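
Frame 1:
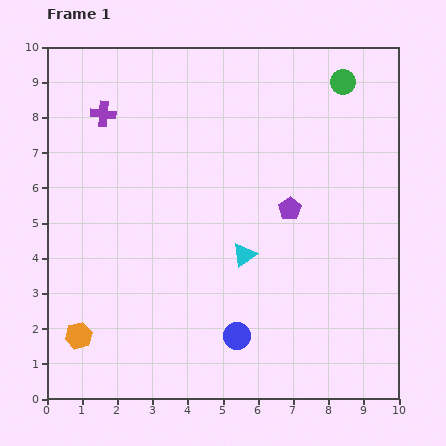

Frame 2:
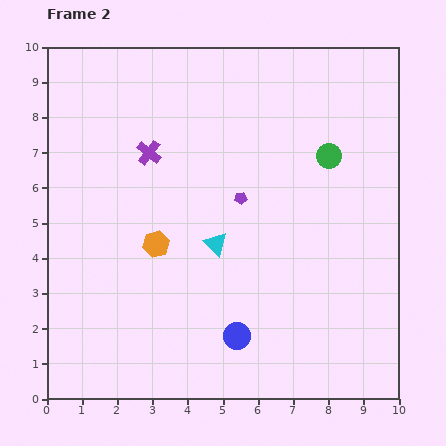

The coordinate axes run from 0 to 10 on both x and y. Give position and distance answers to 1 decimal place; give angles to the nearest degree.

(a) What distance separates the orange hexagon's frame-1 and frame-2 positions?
3.4

The orange hexagon moved from (0.9, 1.8) to (3.1, 4.4), a distance of √(2.2² + 2.6²) ≈ 3.4.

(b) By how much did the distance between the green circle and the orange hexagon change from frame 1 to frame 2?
-4.9

Distance in frame 1: 10.4. Distance in frame 2: 5.5.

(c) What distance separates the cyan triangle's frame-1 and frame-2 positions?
0.9

The cyan triangle moved from (5.6, 4.1) to (4.8, 4.4), a distance of √(0.8² + 0.3²) ≈ 0.9.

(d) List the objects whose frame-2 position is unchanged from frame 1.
the blue circle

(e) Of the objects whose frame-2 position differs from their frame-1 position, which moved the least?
the cyan triangle

(moved 0.9)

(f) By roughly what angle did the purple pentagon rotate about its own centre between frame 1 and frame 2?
28° clockwise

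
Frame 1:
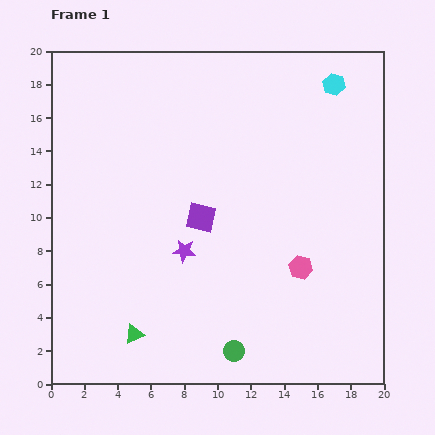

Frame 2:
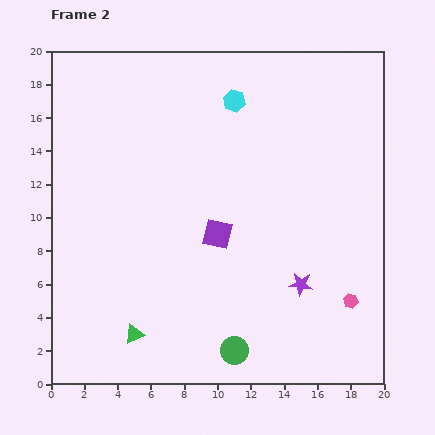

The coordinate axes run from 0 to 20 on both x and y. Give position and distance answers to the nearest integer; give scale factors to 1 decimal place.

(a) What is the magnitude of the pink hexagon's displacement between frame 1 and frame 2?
4

The pink hexagon moved from (15, 7) to (18, 5), a distance of √(3² + 2²) ≈ 4.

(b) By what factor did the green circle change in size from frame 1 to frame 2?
1.3×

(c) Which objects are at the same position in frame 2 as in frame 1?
the green triangle, the green circle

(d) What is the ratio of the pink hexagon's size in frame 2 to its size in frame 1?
0.6×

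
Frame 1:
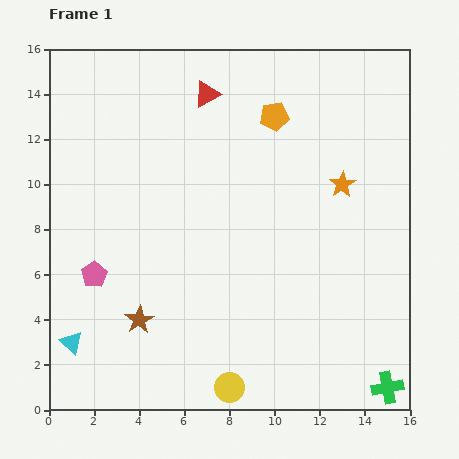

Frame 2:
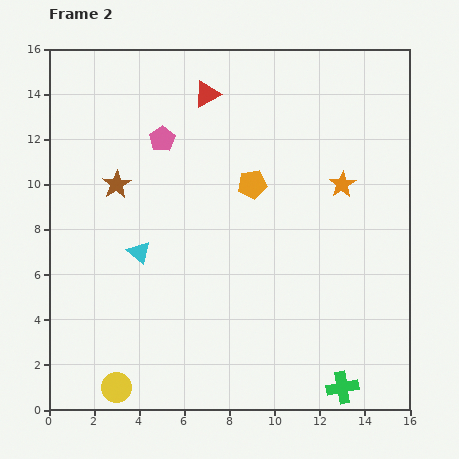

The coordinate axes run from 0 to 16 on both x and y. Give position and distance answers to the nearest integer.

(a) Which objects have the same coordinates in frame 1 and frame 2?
the red triangle, the orange star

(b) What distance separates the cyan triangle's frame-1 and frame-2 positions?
5

The cyan triangle moved from (1, 3) to (4, 7), a distance of √(3² + 4²) ≈ 5.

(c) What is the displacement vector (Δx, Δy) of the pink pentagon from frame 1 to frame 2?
(3, 6)

The pink pentagon was at (2, 6) in frame 1 and (5, 12) in frame 2.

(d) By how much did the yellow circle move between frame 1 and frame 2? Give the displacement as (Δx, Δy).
(-5, 0)

The yellow circle was at (8, 1) in frame 1 and (3, 1) in frame 2.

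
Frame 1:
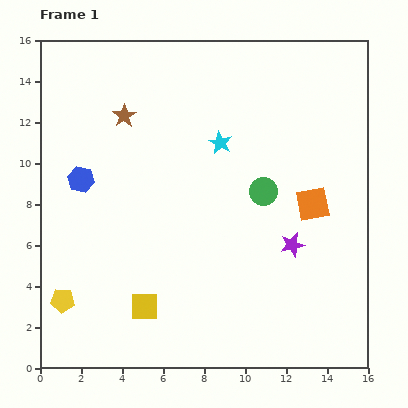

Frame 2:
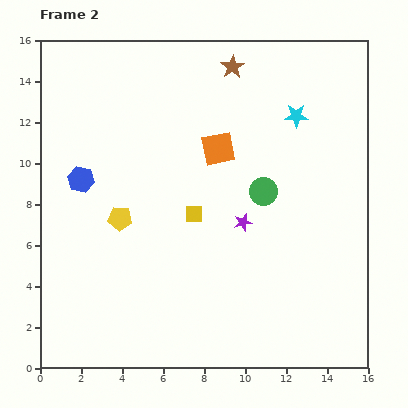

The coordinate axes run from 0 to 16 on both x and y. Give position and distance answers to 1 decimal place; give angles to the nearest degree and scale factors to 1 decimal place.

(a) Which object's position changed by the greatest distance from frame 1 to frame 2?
the brown star

(moved 5.8; next 5.3)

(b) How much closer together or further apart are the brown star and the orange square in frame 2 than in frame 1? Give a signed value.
-6.1

Distance in frame 1: 10.2. Distance in frame 2: 4.1.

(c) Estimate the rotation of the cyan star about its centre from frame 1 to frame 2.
26° counter-clockwise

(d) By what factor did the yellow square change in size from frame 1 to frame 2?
0.6×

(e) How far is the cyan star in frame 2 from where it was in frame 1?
3.9

The cyan star moved from (8.8, 11.0) to (12.5, 12.3), a distance of √(3.7² + 1.3²) ≈ 3.9.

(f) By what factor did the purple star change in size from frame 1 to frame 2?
0.7×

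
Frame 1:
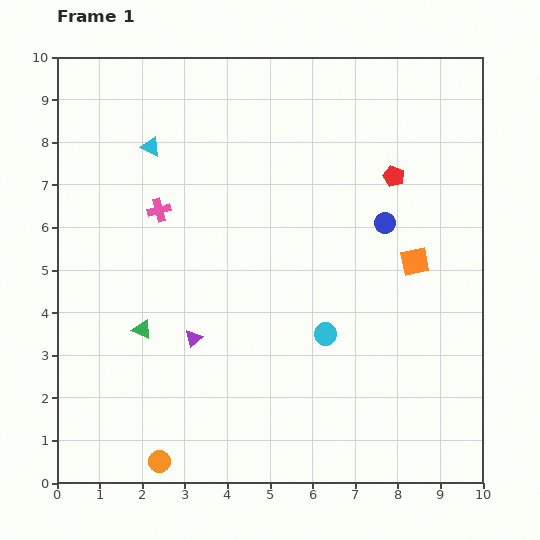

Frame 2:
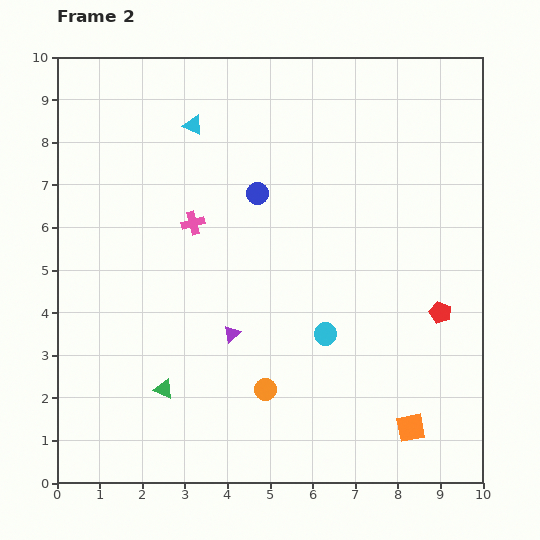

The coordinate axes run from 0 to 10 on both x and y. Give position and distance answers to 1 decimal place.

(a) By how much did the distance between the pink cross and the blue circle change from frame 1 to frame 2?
-3.6

Distance in frame 1: 5.3. Distance in frame 2: 1.7.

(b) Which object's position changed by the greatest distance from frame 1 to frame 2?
the orange square

(moved 3.9; next 3.4)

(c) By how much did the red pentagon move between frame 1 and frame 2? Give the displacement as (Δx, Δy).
(1.1, -3.2)

The red pentagon was at (7.9, 7.2) in frame 1 and (9.0, 4.0) in frame 2.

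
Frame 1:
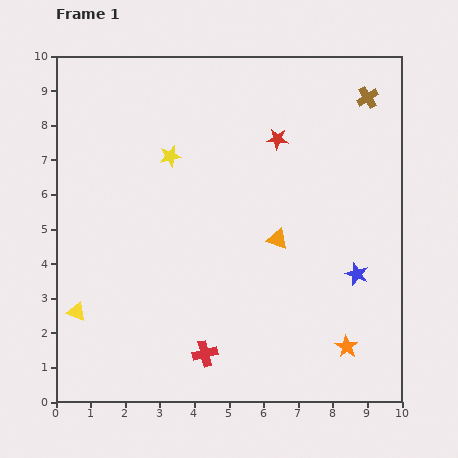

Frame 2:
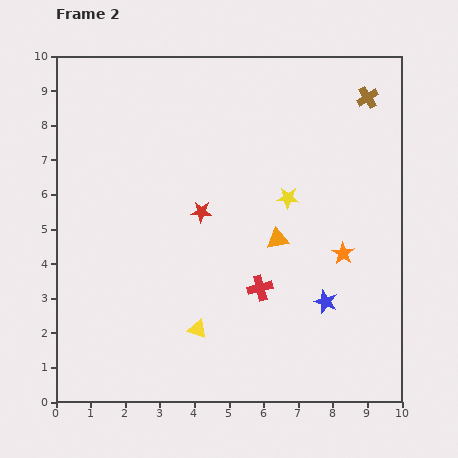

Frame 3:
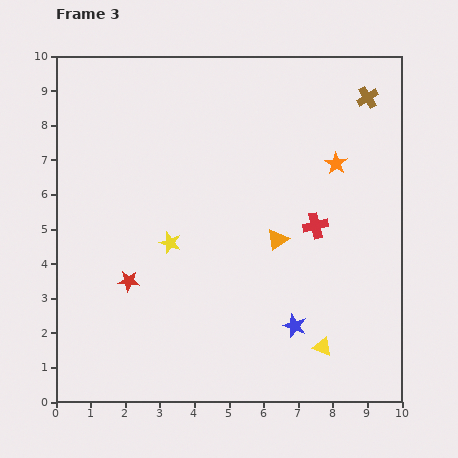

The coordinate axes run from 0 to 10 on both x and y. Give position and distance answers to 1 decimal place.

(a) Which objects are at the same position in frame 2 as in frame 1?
the orange triangle, the brown cross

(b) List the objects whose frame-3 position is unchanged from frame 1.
the orange triangle, the brown cross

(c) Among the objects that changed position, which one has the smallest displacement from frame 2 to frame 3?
the blue star

(moved 1.1)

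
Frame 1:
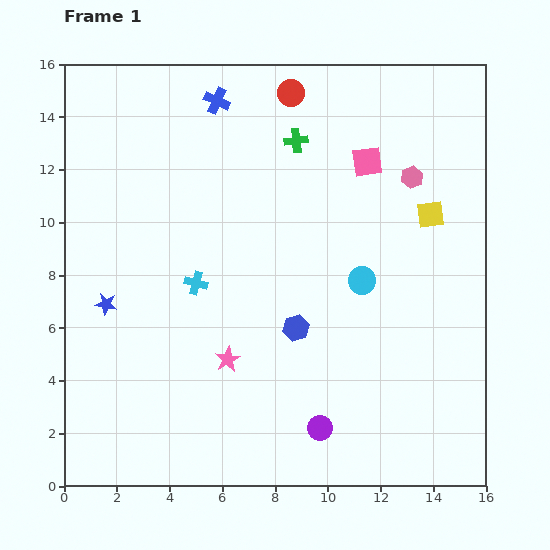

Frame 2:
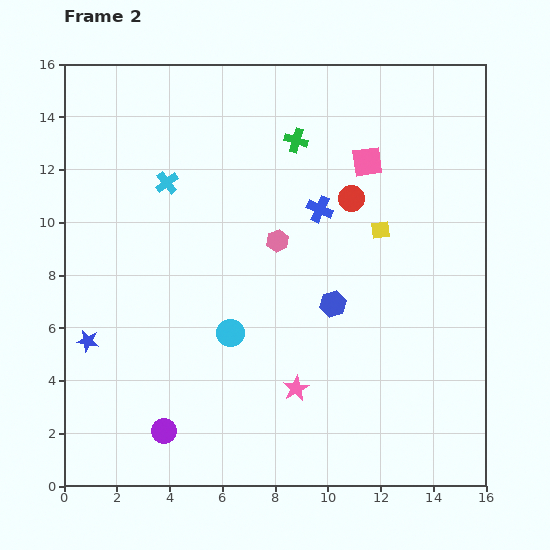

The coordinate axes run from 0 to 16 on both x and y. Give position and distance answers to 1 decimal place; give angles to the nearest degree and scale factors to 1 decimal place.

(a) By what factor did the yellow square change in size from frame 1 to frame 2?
0.7×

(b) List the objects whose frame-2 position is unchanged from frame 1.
the green cross, the pink square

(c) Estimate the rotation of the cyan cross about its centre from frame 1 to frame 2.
36° clockwise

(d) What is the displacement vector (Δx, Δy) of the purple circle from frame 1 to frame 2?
(-5.9, -0.1)

The purple circle was at (9.7, 2.2) in frame 1 and (3.8, 2.1) in frame 2.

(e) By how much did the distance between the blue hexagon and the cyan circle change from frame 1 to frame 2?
+1.0

Distance in frame 1: 3.1. Distance in frame 2: 4.1.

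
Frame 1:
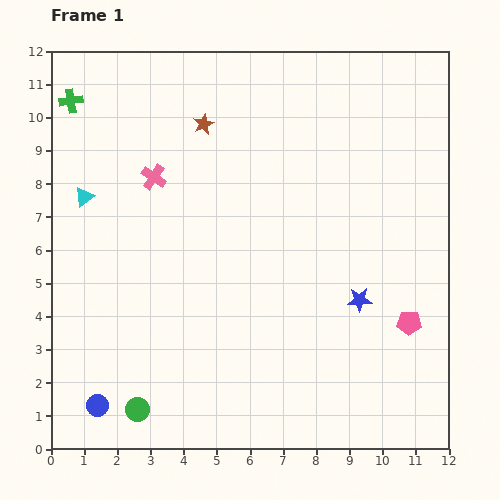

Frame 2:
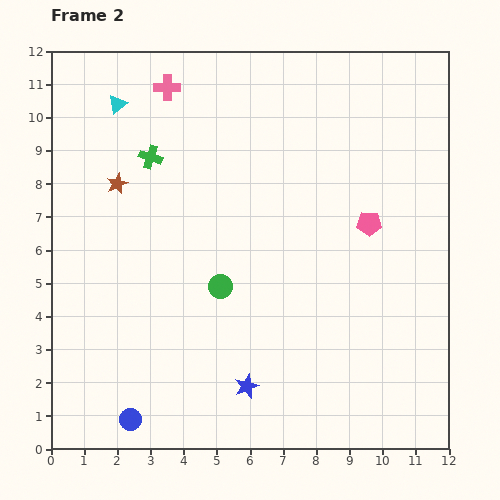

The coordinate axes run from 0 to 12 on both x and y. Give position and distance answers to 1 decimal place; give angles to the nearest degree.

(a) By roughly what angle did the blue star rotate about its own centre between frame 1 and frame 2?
20° counter-clockwise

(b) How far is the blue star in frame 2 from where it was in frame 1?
4.3

The blue star moved from (9.3, 4.5) to (5.9, 1.9), a distance of √(3.4² + 2.6²) ≈ 4.3.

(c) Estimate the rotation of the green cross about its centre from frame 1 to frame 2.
26° clockwise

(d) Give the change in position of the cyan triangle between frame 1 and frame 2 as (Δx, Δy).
(1.0, 2.8)

The cyan triangle was at (1.0, 7.6) in frame 1 and (2.0, 10.4) in frame 2.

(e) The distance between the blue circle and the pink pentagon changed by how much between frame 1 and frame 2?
-0.4

Distance in frame 1: 9.7. Distance in frame 2: 9.3.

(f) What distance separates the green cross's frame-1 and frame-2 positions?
2.9

The green cross moved from (0.6, 10.5) to (3.0, 8.8), a distance of √(2.4² + 1.7²) ≈ 2.9.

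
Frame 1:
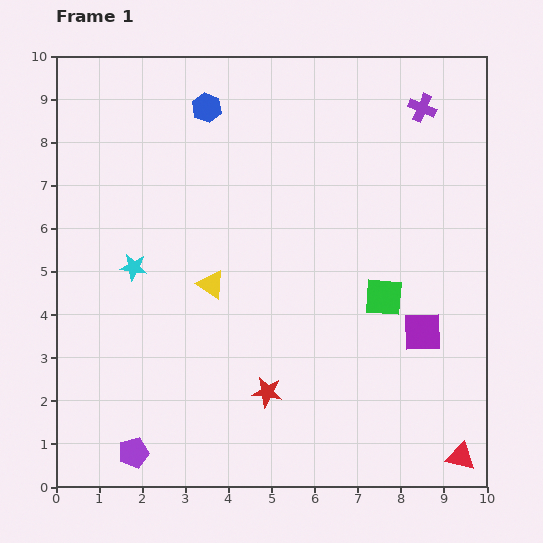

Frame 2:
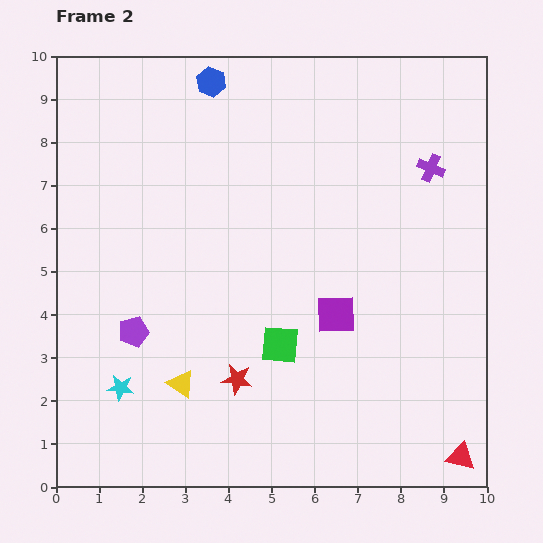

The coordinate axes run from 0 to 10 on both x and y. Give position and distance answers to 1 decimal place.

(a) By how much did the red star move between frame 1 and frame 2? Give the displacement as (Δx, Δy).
(-0.7, 0.3)

The red star was at (4.9, 2.2) in frame 1 and (4.2, 2.5) in frame 2.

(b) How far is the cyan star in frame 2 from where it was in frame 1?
2.8

The cyan star moved from (1.8, 5.1) to (1.5, 2.3), a distance of √(0.3² + 2.8²) ≈ 2.8.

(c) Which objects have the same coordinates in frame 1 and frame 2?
the red triangle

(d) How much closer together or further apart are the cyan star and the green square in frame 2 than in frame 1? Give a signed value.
-2.0

Distance in frame 1: 5.8. Distance in frame 2: 3.8.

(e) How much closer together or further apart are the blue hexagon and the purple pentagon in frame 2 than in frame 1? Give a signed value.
-2.1

Distance in frame 1: 8.2. Distance in frame 2: 6.1.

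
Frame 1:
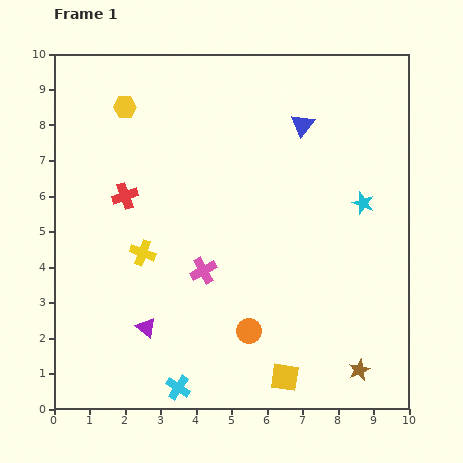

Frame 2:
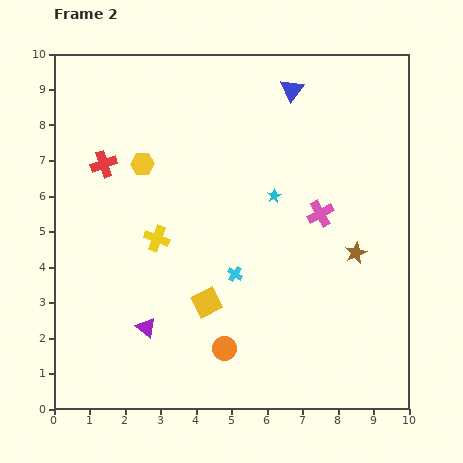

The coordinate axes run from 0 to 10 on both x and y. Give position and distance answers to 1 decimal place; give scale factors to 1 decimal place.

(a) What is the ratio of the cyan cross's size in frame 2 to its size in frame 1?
0.6×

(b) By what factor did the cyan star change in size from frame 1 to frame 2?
0.6×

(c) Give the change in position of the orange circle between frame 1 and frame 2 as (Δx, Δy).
(-0.7, -0.5)

The orange circle was at (5.5, 2.2) in frame 1 and (4.8, 1.7) in frame 2.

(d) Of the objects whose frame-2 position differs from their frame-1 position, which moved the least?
the yellow cross

(moved 0.6)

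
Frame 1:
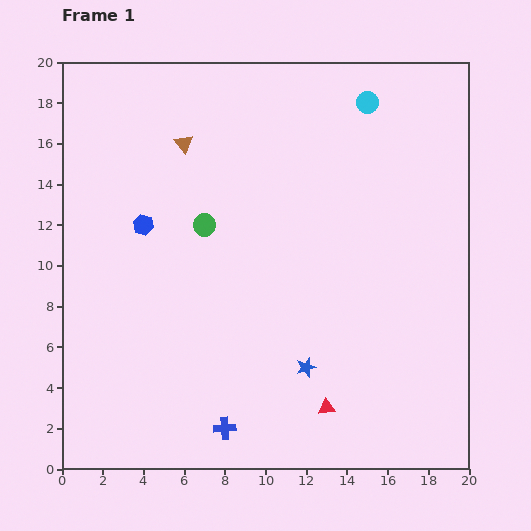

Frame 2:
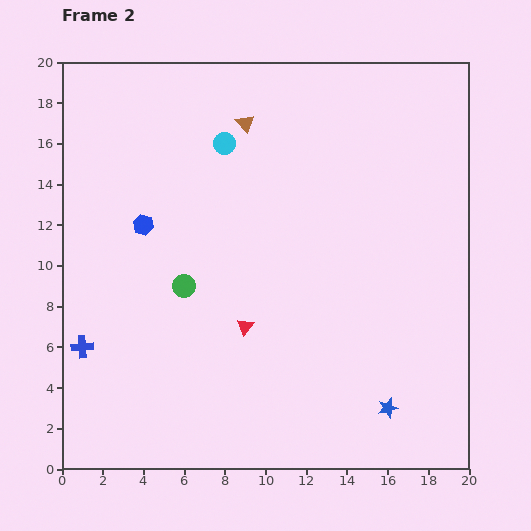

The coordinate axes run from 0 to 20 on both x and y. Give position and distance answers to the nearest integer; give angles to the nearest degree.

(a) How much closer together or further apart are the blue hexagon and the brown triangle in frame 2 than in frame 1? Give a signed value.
+3

Distance in frame 1: 4. Distance in frame 2: 7.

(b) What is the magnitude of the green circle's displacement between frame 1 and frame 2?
3

The green circle moved from (7, 12) to (6, 9), a distance of √(1² + 3²) ≈ 3.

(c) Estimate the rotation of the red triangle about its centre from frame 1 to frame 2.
45° counter-clockwise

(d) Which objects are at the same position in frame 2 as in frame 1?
the blue hexagon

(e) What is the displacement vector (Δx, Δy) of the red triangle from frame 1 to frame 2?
(-4, 4)

The red triangle was at (13, 3) in frame 1 and (9, 7) in frame 2.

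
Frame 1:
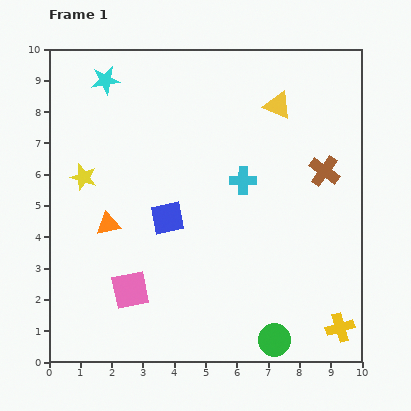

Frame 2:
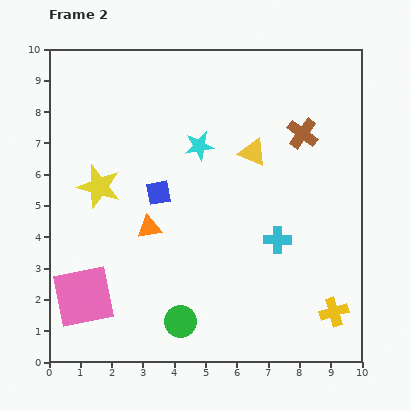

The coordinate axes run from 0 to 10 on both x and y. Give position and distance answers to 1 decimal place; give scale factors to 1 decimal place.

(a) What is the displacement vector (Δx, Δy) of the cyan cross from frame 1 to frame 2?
(1.1, -1.9)

The cyan cross was at (6.2, 5.8) in frame 1 and (7.3, 3.9) in frame 2.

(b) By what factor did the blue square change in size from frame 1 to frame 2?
0.7×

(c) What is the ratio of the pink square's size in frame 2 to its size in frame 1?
1.6×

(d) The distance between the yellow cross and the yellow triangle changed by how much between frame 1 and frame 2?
-1.7

Distance in frame 1: 7.4. Distance in frame 2: 5.7.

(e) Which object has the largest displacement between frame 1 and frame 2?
the cyan star

(moved 3.7; next 3.1)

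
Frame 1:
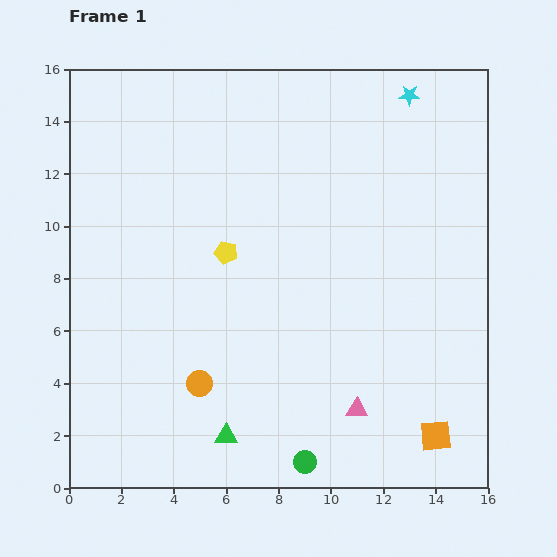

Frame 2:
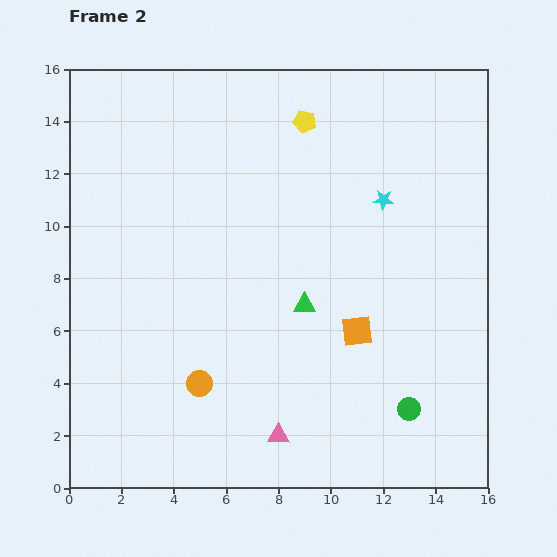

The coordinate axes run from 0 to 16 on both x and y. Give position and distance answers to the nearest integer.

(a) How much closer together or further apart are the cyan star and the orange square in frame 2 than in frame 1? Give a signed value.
-8

Distance in frame 1: 13. Distance in frame 2: 5.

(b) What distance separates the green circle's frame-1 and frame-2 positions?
4

The green circle moved from (9, 1) to (13, 3), a distance of √(4² + 2²) ≈ 4.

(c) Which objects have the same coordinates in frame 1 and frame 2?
the orange circle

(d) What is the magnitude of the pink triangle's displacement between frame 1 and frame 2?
3

The pink triangle moved from (11, 3) to (8, 2), a distance of √(3² + 1²) ≈ 3.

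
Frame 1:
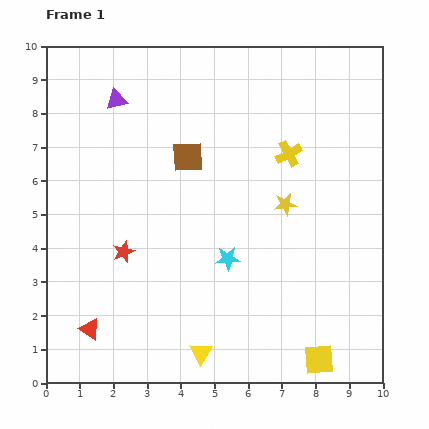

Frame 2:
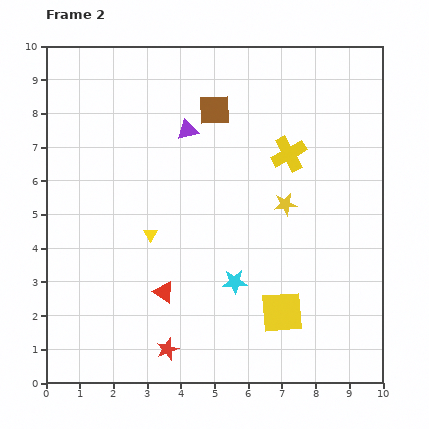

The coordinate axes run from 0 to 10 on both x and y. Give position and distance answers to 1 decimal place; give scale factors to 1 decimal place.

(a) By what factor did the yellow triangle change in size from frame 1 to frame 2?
0.6×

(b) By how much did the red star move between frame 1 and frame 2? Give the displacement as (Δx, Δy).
(1.3, -2.9)

The red star was at (2.3, 3.9) in frame 1 and (3.6, 1.0) in frame 2.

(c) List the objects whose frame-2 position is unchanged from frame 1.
the yellow star, the yellow cross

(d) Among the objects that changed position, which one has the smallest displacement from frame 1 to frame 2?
the cyan star

(moved 0.7)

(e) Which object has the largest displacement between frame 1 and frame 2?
the yellow triangle

(moved 3.8; next 3.2)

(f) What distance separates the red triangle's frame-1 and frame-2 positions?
2.5

The red triangle moved from (1.3, 1.6) to (3.5, 2.7), a distance of √(2.2² + 1.1²) ≈ 2.5.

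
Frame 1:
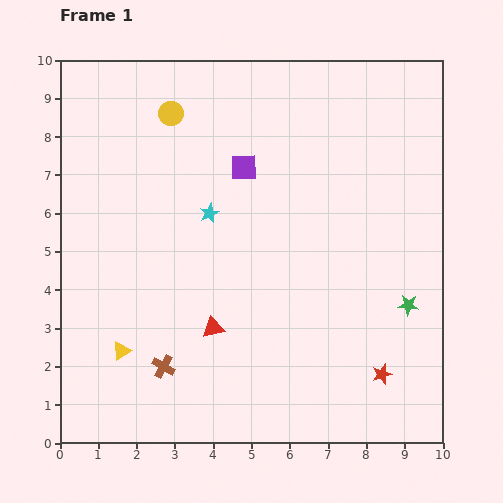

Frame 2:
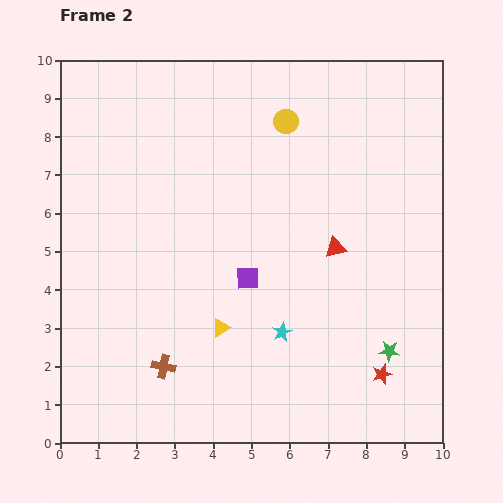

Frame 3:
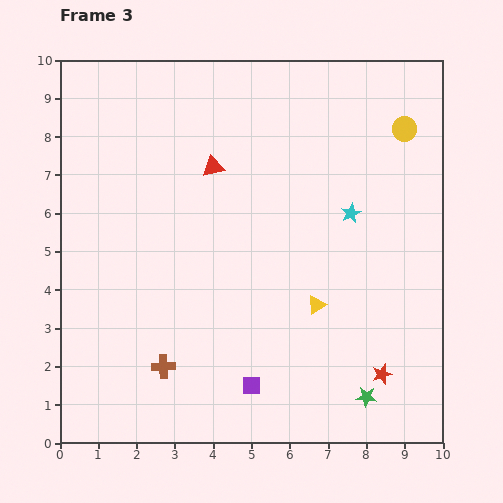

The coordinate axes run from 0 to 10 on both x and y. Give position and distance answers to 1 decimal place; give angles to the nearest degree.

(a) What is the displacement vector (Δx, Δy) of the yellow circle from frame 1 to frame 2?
(3.0, -0.2)

The yellow circle was at (2.9, 8.6) in frame 1 and (5.9, 8.4) in frame 2.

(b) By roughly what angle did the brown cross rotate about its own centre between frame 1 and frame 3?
33° counter-clockwise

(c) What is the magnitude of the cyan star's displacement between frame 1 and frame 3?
3.7

The cyan star moved from (3.9, 6.0) to (7.6, 6.0), a distance of √(3.7² + 0.0²) ≈ 3.7.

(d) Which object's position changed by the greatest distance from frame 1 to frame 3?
the yellow circle

(moved 6.1; next 5.7)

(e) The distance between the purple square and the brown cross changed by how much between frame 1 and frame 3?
-3.2

Distance in frame 1: 5.6. Distance in frame 3: 2.4.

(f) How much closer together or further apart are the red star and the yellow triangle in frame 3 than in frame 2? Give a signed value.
-1.9

Distance in frame 2: 4.4. Distance in frame 3: 2.5.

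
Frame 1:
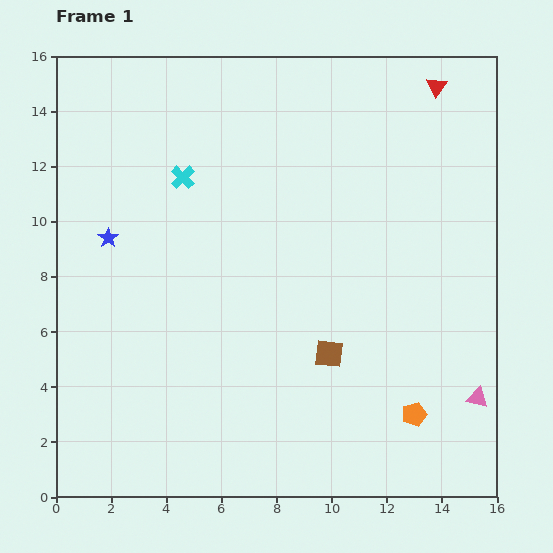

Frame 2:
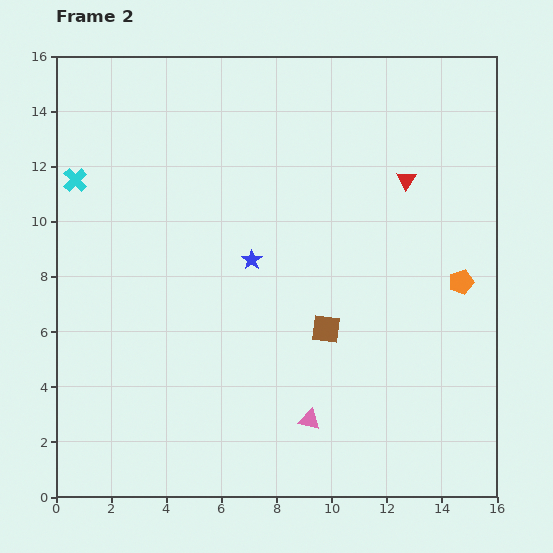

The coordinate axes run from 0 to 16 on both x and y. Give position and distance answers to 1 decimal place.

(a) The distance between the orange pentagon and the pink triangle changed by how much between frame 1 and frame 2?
+5.0

Distance in frame 1: 2.4. Distance in frame 2: 7.4.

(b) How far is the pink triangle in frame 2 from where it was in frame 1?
6.2

The pink triangle moved from (15.3, 3.6) to (9.2, 2.8), a distance of √(6.1² + 0.8²) ≈ 6.2.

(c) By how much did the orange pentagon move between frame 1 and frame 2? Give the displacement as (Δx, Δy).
(1.7, 4.8)

The orange pentagon was at (13.0, 3.0) in frame 1 and (14.7, 7.8) in frame 2.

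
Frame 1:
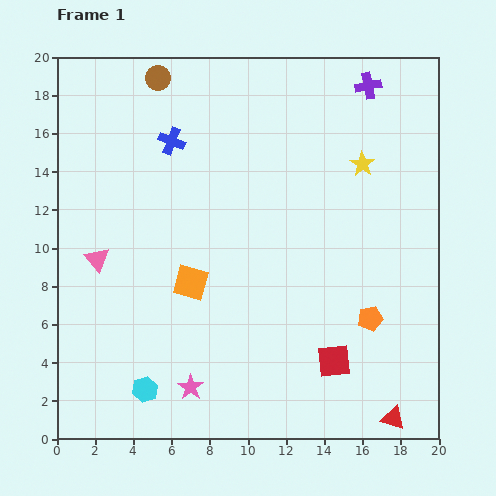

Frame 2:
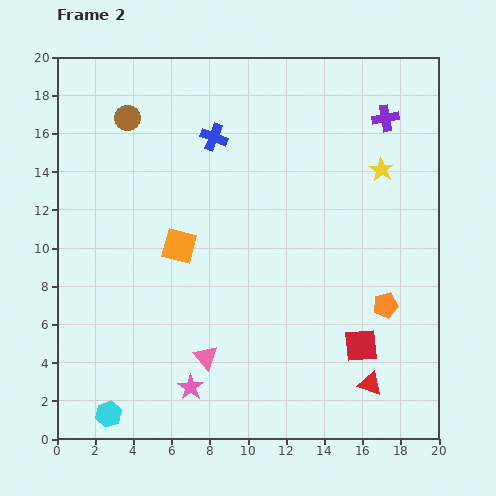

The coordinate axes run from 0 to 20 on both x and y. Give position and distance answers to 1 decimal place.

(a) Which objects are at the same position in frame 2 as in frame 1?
the pink star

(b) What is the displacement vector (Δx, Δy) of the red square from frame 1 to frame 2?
(1.4, 0.8)

The red square was at (14.5, 4.1) in frame 1 and (15.9, 4.9) in frame 2.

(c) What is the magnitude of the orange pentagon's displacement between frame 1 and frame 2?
1.1

The orange pentagon moved from (16.4, 6.3) to (17.2, 7.0), a distance of √(0.8² + 0.7²) ≈ 1.1.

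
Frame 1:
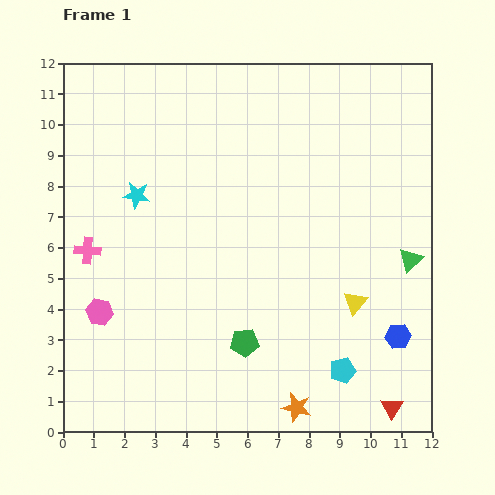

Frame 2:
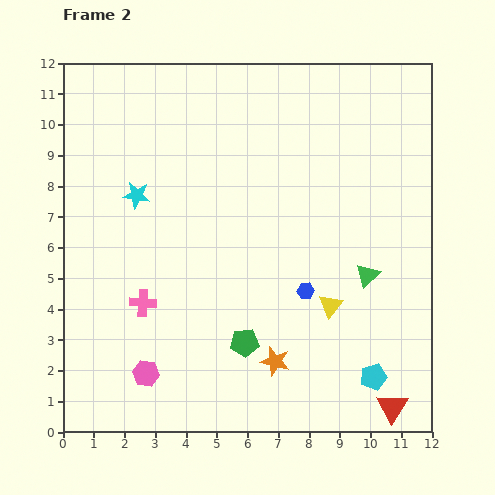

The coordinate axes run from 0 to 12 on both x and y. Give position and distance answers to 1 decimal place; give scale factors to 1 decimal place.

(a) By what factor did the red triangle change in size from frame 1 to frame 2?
1.4×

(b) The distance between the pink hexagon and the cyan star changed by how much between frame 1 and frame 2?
+1.8

Distance in frame 1: 4.0. Distance in frame 2: 5.8.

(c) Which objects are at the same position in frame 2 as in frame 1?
the green pentagon, the cyan star, the red triangle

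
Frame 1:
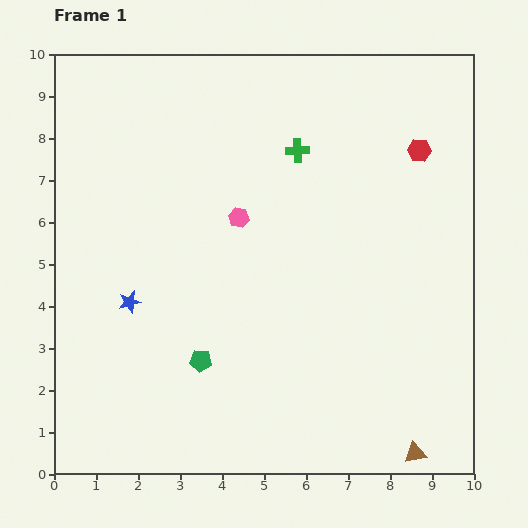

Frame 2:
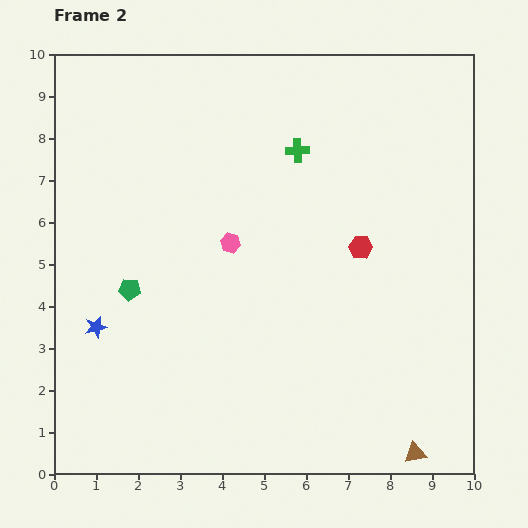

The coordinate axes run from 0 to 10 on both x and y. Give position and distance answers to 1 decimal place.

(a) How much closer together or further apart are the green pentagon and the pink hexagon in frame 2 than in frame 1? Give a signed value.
-0.9

Distance in frame 1: 3.5. Distance in frame 2: 2.6.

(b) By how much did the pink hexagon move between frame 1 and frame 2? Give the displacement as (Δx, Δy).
(-0.2, -0.6)

The pink hexagon was at (4.4, 6.1) in frame 1 and (4.2, 5.5) in frame 2.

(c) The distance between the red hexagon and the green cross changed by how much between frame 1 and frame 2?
-0.2

Distance in frame 1: 2.9. Distance in frame 2: 2.7.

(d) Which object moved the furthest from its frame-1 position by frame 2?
the red hexagon

(moved 2.7; next 2.4)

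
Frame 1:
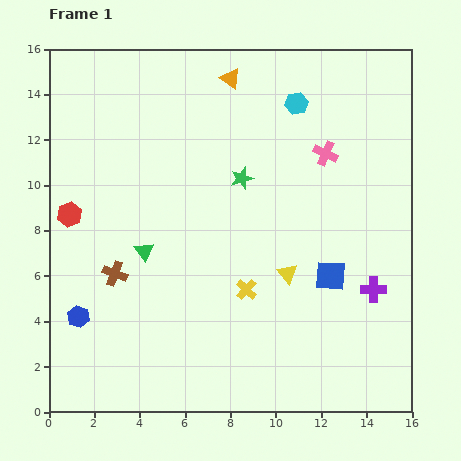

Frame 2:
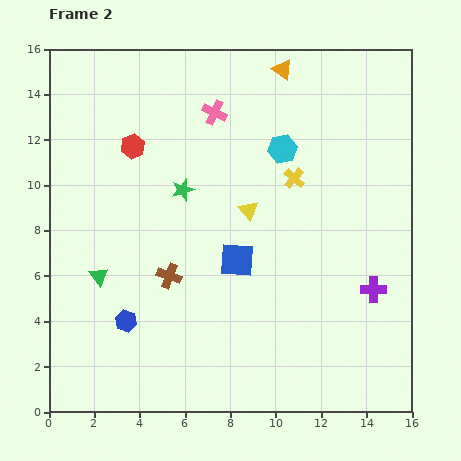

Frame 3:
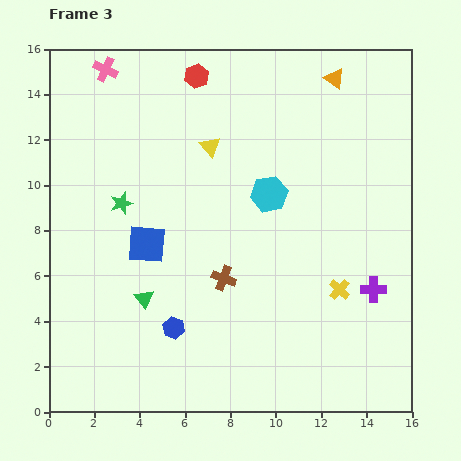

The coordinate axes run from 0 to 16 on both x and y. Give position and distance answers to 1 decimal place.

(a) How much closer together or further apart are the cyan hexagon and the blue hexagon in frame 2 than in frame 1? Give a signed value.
-3.1

Distance in frame 1: 13.4. Distance in frame 2: 10.3.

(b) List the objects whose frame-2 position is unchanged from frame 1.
the purple cross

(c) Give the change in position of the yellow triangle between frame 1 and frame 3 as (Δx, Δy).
(-3.4, 5.6)

The yellow triangle was at (10.5, 6.1) in frame 1 and (7.1, 11.7) in frame 3.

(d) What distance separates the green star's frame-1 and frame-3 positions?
5.4

The green star moved from (8.5, 10.3) to (3.2, 9.2), a distance of √(5.3² + 1.1²) ≈ 5.4.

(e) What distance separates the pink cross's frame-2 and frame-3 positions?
5.2

The pink cross moved from (7.3, 13.2) to (2.5, 15.1), a distance of √(4.8² + 1.9²) ≈ 5.2.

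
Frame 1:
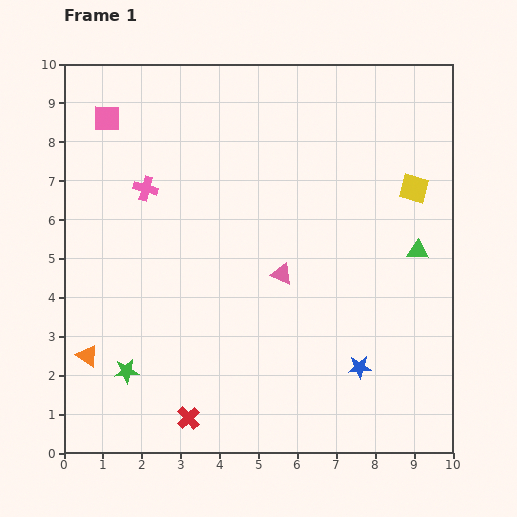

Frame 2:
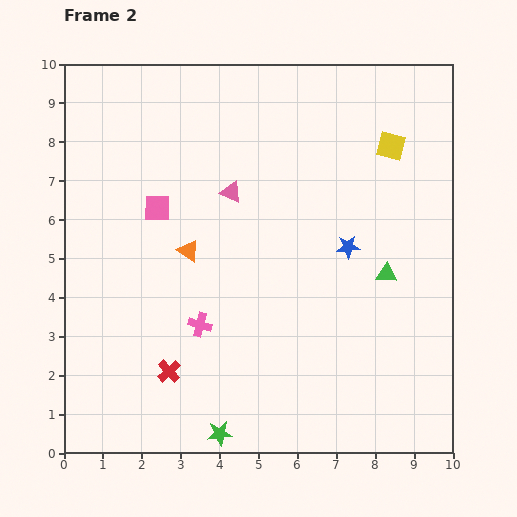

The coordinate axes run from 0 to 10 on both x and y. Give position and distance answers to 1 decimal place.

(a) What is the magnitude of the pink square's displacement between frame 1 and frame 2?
2.6

The pink square moved from (1.1, 8.6) to (2.4, 6.3), a distance of √(1.3² + 2.3²) ≈ 2.6.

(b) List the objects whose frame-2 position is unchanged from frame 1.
none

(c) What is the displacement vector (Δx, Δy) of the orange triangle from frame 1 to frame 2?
(2.6, 2.7)

The orange triangle was at (0.6, 2.5) in frame 1 and (3.2, 5.2) in frame 2.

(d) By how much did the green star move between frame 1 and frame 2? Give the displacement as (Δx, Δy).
(2.4, -1.6)

The green star was at (1.6, 2.1) in frame 1 and (4.0, 0.5) in frame 2.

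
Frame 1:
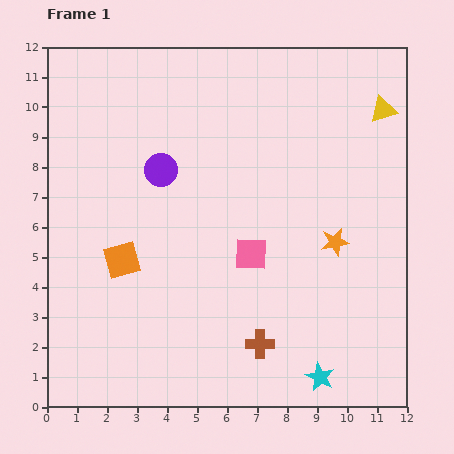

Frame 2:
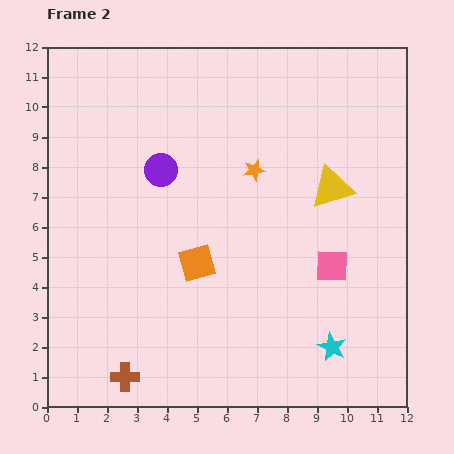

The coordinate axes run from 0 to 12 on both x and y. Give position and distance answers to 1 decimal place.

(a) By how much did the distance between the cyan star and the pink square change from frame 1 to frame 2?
-2.0

Distance in frame 1: 4.7. Distance in frame 2: 2.7.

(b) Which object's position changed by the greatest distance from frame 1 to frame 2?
the brown cross

(moved 4.6; next 3.6)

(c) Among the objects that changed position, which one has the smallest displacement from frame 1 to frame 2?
the cyan star

(moved 1.1)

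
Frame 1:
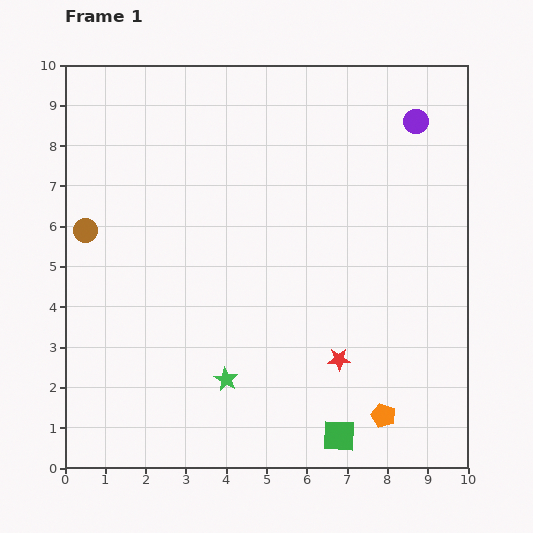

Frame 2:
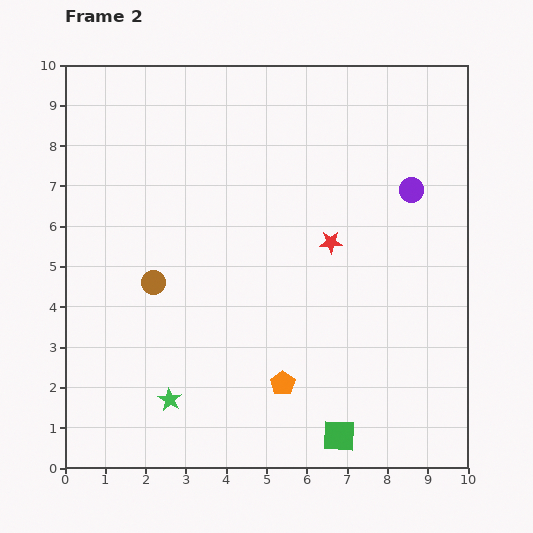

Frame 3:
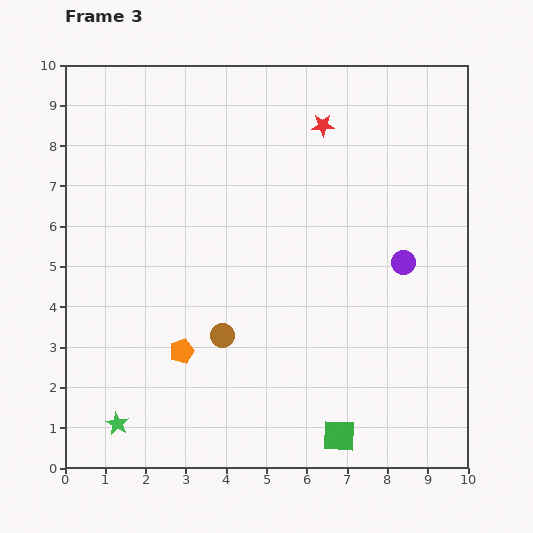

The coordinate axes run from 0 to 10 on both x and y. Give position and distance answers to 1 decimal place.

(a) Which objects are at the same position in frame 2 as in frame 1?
the green square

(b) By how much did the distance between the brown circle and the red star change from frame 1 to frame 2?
-2.6

Distance in frame 1: 7.1. Distance in frame 2: 4.5.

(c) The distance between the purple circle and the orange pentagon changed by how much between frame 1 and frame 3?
-1.4

Distance in frame 1: 7.3. Distance in frame 3: 5.9.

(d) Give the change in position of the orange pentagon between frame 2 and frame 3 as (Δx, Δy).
(-2.5, 0.8)

The orange pentagon was at (5.4, 2.1) in frame 2 and (2.9, 2.9) in frame 3.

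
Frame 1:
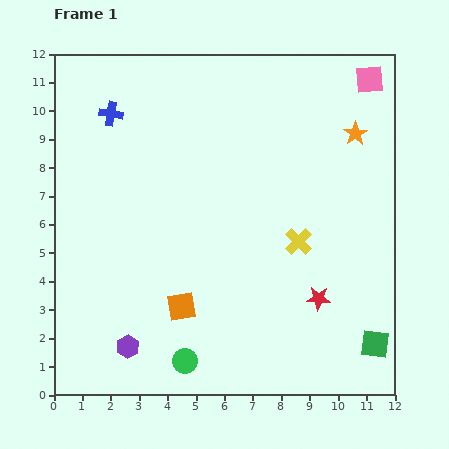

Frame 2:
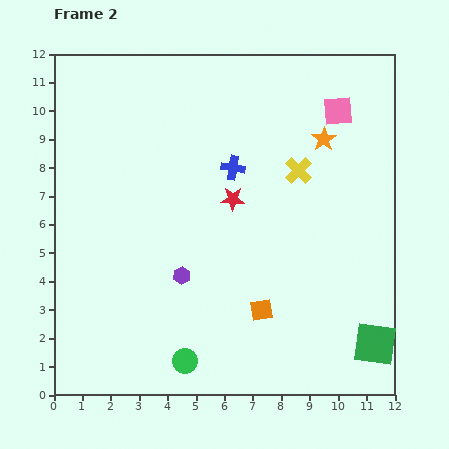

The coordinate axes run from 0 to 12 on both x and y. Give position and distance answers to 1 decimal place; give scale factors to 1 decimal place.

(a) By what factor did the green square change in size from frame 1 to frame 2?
1.5×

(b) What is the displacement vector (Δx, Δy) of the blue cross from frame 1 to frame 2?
(4.3, -1.9)

The blue cross was at (2.0, 9.9) in frame 1 and (6.3, 8.0) in frame 2.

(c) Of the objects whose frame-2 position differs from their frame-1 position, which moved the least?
the orange star

(moved 1.1)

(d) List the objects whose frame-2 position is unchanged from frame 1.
the green circle, the green square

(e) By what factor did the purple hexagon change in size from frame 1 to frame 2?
0.7×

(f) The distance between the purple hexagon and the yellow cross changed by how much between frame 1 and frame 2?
-1.5

Distance in frame 1: 7.0. Distance in frame 2: 5.5.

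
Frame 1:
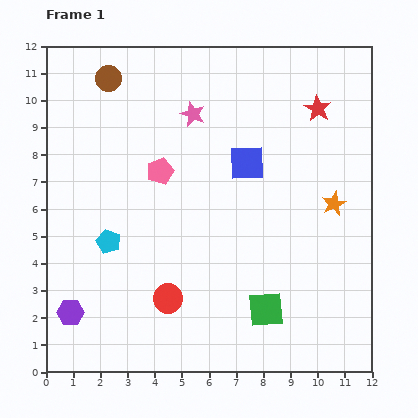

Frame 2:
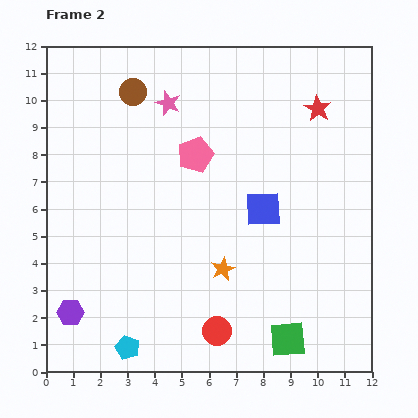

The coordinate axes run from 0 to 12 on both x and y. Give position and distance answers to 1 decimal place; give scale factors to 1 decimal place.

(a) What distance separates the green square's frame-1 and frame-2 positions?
1.4

The green square moved from (8.1, 2.3) to (8.9, 1.2), a distance of √(0.8² + 1.1²) ≈ 1.4.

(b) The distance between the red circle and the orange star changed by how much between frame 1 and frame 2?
-4.7

Distance in frame 1: 7.0. Distance in frame 2: 2.3.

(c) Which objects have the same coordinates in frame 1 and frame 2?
the purple hexagon, the red star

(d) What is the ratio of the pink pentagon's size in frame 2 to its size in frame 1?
1.3×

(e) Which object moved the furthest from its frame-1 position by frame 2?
the orange star

(moved 4.8; next 4.0)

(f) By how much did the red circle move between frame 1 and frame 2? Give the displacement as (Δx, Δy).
(1.8, -1.2)

The red circle was at (4.5, 2.7) in frame 1 and (6.3, 1.5) in frame 2.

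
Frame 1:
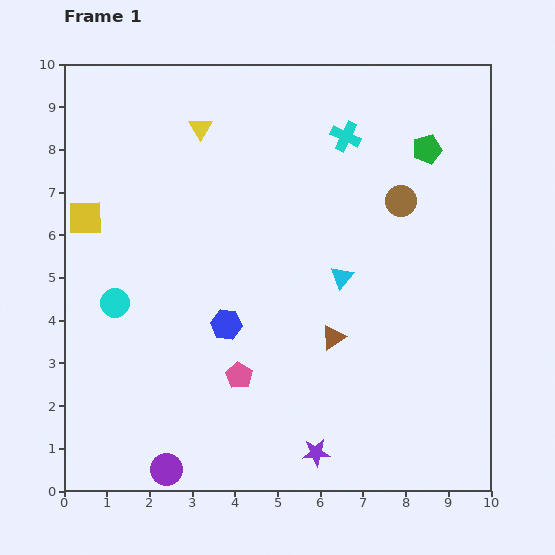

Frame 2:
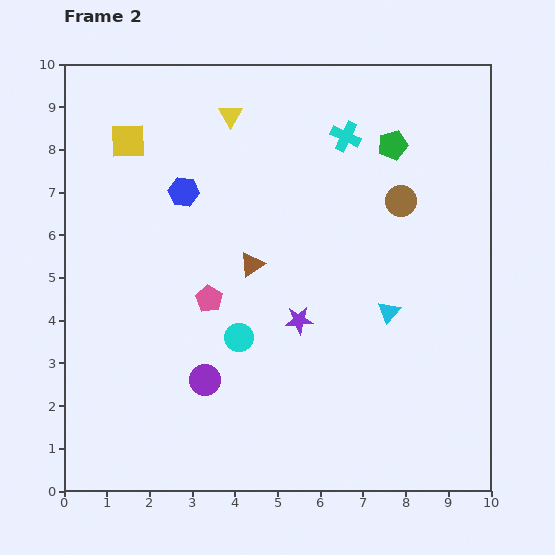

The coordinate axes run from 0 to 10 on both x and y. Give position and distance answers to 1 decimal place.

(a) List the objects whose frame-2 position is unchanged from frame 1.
the cyan cross, the brown circle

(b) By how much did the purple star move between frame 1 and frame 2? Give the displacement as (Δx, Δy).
(-0.4, 3.1)

The purple star was at (5.9, 0.9) in frame 1 and (5.5, 4.0) in frame 2.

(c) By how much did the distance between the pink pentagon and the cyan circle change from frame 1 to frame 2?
-2.3

Distance in frame 1: 3.4. Distance in frame 2: 1.1.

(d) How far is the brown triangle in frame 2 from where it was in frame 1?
2.5

The brown triangle moved from (6.3, 3.6) to (4.4, 5.3), a distance of √(1.9² + 1.7²) ≈ 2.5.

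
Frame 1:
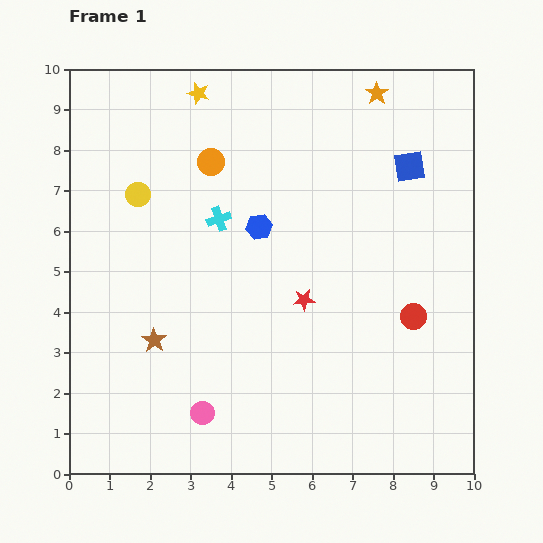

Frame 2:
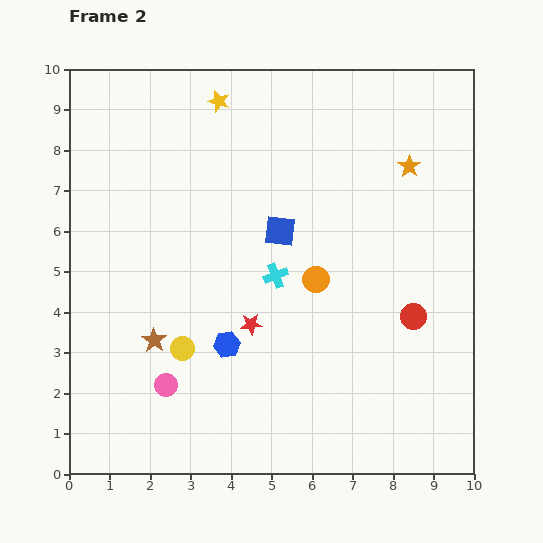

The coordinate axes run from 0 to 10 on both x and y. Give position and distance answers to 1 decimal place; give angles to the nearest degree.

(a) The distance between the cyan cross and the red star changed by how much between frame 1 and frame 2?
-1.6

Distance in frame 1: 2.9. Distance in frame 2: 1.3.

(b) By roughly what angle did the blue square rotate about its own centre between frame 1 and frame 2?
15° clockwise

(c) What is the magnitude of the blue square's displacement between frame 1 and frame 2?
3.6

The blue square moved from (8.4, 7.6) to (5.2, 6.0), a distance of √(3.2² + 1.6²) ≈ 3.6.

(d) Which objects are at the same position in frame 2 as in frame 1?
the red circle, the brown star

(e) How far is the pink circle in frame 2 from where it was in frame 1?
1.1

The pink circle moved from (3.3, 1.5) to (2.4, 2.2), a distance of √(0.9² + 0.7²) ≈ 1.1.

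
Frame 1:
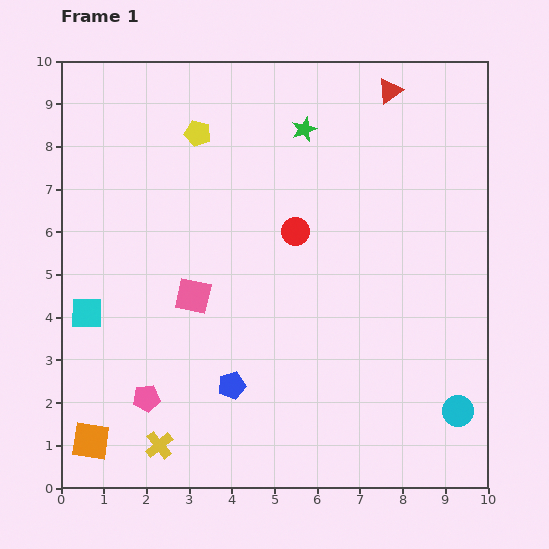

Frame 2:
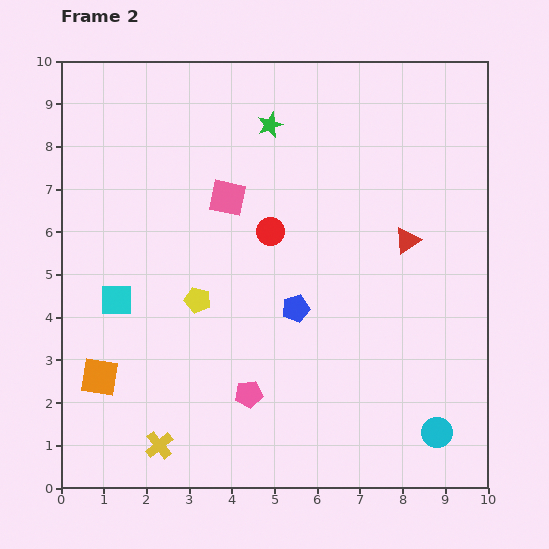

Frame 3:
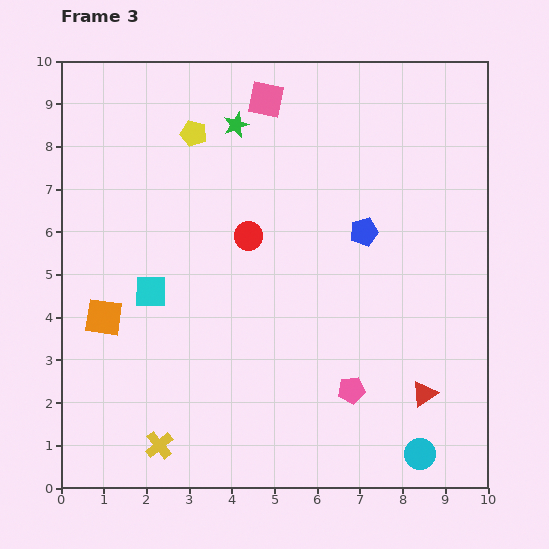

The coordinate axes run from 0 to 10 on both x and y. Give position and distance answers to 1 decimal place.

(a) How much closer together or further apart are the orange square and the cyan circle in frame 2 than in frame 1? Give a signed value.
-0.6

Distance in frame 1: 8.6. Distance in frame 2: 8.0.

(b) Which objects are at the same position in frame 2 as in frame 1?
the yellow cross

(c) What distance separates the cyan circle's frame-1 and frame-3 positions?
1.3

The cyan circle moved from (9.3, 1.8) to (8.4, 0.8), a distance of √(0.9² + 1.0²) ≈ 1.3.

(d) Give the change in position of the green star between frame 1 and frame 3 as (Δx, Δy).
(-1.6, 0.1)

The green star was at (5.7, 8.4) in frame 1 and (4.1, 8.5) in frame 3.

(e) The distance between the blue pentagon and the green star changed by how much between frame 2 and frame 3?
-0.4

Distance in frame 2: 4.3. Distance in frame 3: 3.9.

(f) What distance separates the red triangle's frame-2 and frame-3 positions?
3.6

The red triangle moved from (8.1, 5.8) to (8.5, 2.2), a distance of √(0.4² + 3.6²) ≈ 3.6.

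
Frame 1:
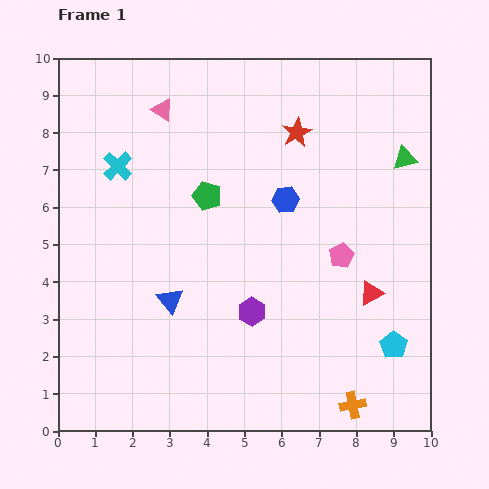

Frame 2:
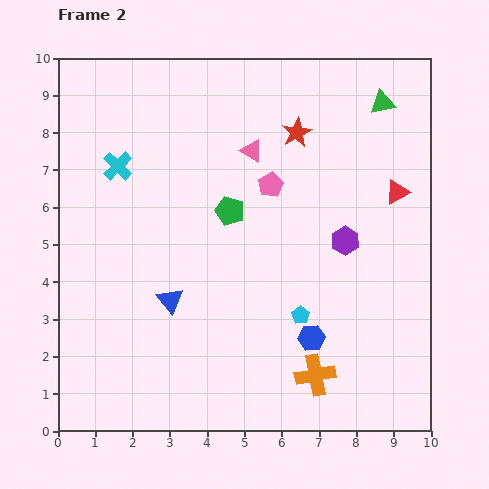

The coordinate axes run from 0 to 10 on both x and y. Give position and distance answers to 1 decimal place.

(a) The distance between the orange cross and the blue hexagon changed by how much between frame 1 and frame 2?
-4.8

Distance in frame 1: 5.8. Distance in frame 2: 1.0.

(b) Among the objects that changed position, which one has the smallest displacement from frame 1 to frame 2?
the green pentagon

(moved 0.7)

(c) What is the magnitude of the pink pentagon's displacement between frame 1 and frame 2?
2.7

The pink pentagon moved from (7.6, 4.7) to (5.7, 6.6), a distance of √(1.9² + 1.9²) ≈ 2.7.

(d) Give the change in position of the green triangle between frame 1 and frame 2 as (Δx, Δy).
(-0.6, 1.5)

The green triangle was at (9.3, 7.3) in frame 1 and (8.7, 8.8) in frame 2.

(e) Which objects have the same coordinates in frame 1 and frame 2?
the cyan cross, the blue triangle, the red star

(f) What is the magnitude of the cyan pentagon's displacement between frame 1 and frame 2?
2.6

The cyan pentagon moved from (9.0, 2.3) to (6.5, 3.1), a distance of √(2.5² + 0.8²) ≈ 2.6.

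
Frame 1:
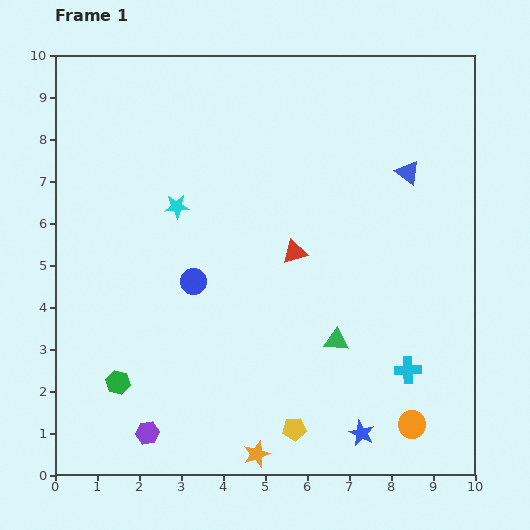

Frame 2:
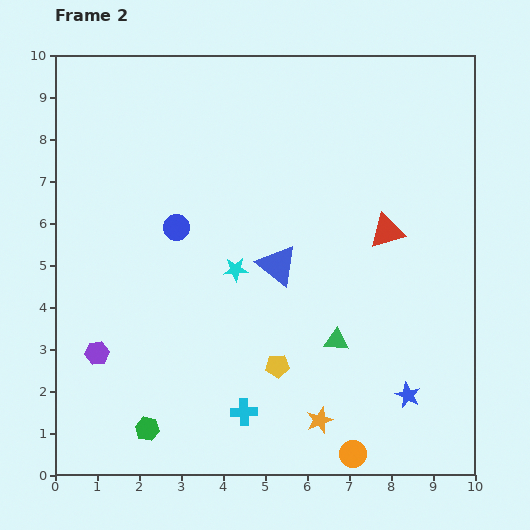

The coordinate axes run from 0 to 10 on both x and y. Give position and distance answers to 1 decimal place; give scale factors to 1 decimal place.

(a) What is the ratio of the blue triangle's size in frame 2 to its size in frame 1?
1.7×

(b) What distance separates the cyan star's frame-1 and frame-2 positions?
2.1

The cyan star moved from (2.9, 6.4) to (4.3, 4.9), a distance of √(1.4² + 1.5²) ≈ 2.1.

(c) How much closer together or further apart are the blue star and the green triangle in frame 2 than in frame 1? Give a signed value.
-0.2

Distance in frame 1: 2.3. Distance in frame 2: 2.1.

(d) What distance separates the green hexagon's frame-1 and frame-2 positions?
1.3

The green hexagon moved from (1.5, 2.2) to (2.2, 1.1), a distance of √(0.7² + 1.1²) ≈ 1.3.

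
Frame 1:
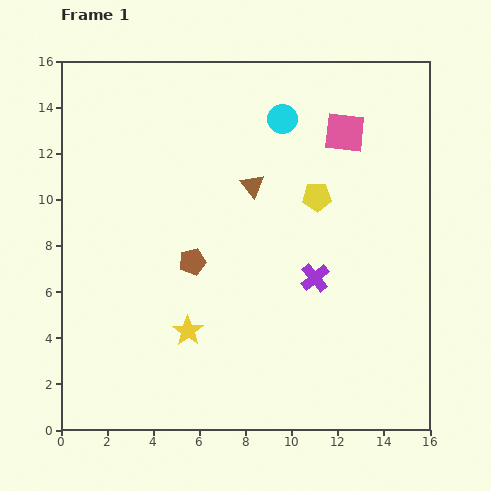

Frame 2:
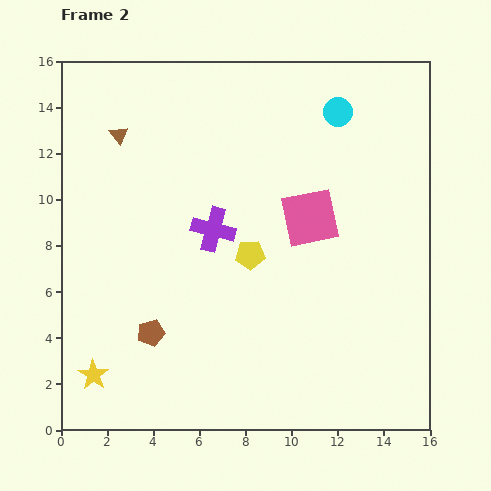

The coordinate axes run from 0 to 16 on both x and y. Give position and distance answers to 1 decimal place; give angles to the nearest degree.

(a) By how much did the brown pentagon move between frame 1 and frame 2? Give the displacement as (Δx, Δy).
(-1.8, -3.1)

The brown pentagon was at (5.7, 7.3) in frame 1 and (3.9, 4.2) in frame 2.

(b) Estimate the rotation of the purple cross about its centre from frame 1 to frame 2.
35° counter-clockwise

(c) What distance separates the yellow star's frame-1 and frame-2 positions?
4.5

The yellow star moved from (5.5, 4.3) to (1.4, 2.4), a distance of √(4.1² + 1.9²) ≈ 4.5.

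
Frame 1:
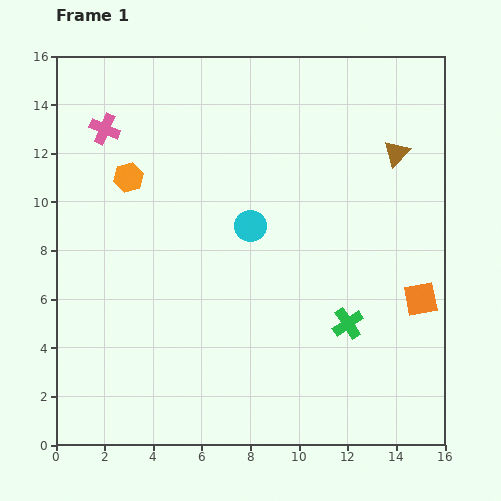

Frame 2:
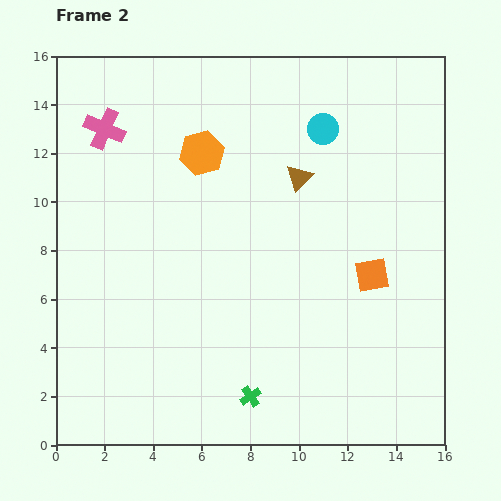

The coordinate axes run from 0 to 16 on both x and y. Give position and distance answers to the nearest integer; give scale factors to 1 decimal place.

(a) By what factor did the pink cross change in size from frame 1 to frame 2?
1.3×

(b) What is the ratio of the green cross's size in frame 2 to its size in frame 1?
0.7×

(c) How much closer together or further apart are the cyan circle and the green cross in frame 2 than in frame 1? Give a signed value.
+5

Distance in frame 1: 6. Distance in frame 2: 11.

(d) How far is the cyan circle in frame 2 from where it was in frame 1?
5

The cyan circle moved from (8, 9) to (11, 13), a distance of √(3² + 4²) ≈ 5.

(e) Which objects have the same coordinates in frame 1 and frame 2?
the pink cross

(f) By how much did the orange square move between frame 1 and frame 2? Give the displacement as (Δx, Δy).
(-2, 1)

The orange square was at (15, 6) in frame 1 and (13, 7) in frame 2.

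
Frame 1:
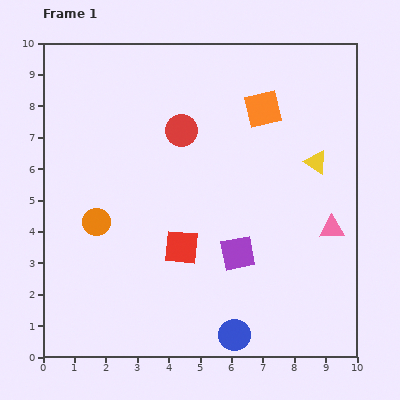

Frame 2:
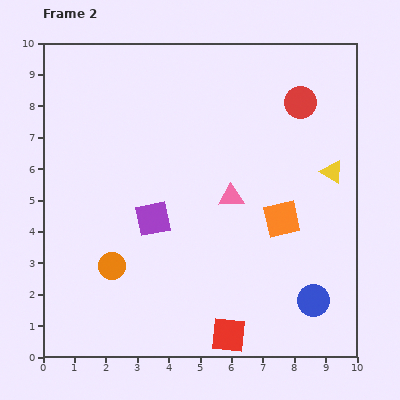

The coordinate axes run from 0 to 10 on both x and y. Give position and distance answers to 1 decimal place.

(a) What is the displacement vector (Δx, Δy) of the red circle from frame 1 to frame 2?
(3.8, 0.9)

The red circle was at (4.4, 7.2) in frame 1 and (8.2, 8.1) in frame 2.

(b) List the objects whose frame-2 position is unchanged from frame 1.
none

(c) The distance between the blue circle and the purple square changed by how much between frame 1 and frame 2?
+3.1

Distance in frame 1: 2.6. Distance in frame 2: 5.7.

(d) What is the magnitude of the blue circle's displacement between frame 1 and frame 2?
2.7

The blue circle moved from (6.1, 0.7) to (8.6, 1.8), a distance of √(2.5² + 1.1²) ≈ 2.7.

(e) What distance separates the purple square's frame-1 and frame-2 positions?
2.9

The purple square moved from (6.2, 3.3) to (3.5, 4.4), a distance of √(2.7² + 1.1²) ≈ 2.9.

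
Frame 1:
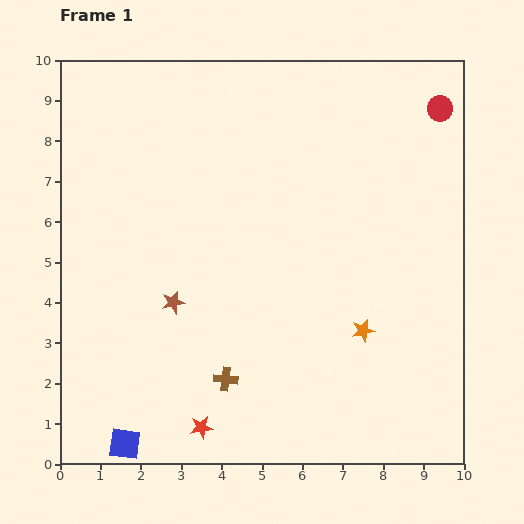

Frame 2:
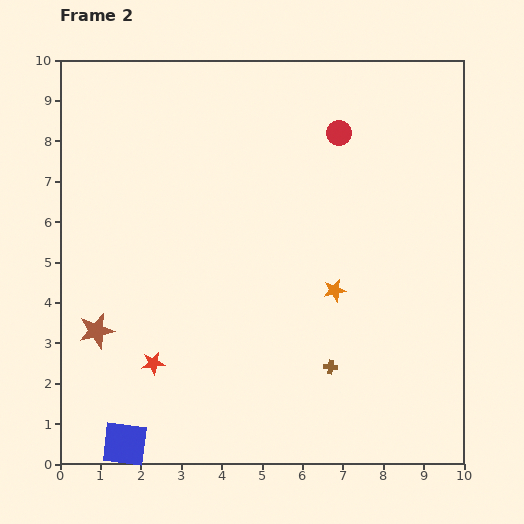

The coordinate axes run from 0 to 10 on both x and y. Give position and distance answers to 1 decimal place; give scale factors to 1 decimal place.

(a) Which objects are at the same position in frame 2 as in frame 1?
the blue square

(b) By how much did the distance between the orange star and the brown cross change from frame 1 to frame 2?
-1.7

Distance in frame 1: 3.6. Distance in frame 2: 1.9.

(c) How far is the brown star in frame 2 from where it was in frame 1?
2.0

The brown star moved from (2.8, 4.0) to (0.9, 3.3), a distance of √(1.9² + 0.7²) ≈ 2.0.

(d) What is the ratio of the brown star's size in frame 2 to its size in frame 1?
1.6×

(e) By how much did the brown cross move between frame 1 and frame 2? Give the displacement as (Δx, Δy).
(2.6, 0.3)

The brown cross was at (4.1, 2.1) in frame 1 and (6.7, 2.4) in frame 2.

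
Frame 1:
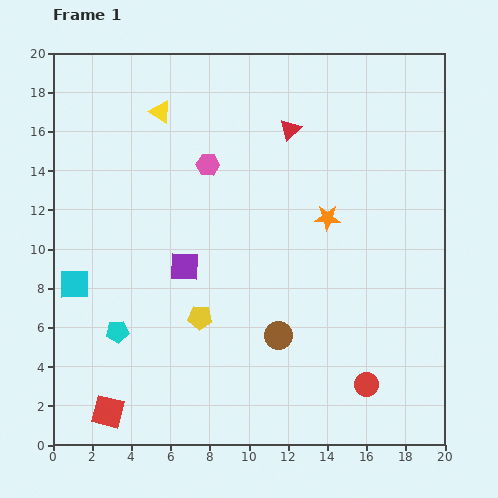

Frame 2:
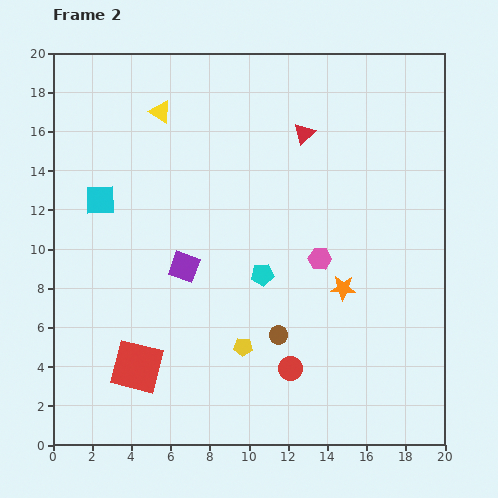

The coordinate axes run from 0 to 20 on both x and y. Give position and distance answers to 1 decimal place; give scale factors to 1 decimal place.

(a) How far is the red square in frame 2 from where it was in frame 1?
2.7

The red square moved from (2.8, 1.7) to (4.3, 4.0), a distance of √(1.5² + 2.3²) ≈ 2.7.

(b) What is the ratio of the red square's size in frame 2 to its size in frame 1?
1.6×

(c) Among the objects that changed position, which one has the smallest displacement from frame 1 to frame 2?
the red triangle

(moved 0.7)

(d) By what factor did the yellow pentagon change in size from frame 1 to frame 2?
0.8×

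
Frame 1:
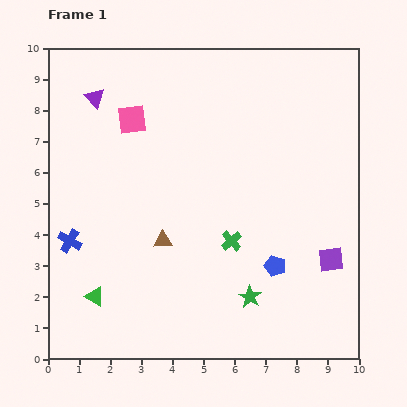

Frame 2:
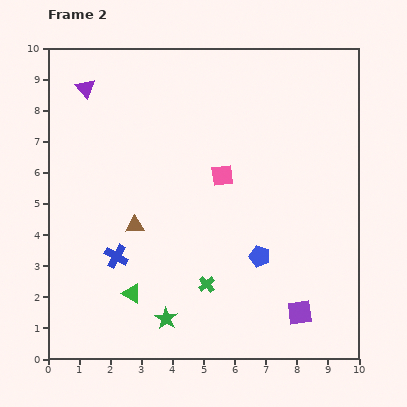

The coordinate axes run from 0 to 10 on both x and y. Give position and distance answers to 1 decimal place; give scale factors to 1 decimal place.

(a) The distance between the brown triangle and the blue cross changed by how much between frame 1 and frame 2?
-1.8

Distance in frame 1: 3.0. Distance in frame 2: 1.2.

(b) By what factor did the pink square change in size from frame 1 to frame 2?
0.8×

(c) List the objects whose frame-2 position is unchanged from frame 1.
none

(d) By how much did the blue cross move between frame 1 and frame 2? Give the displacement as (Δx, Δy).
(1.5, -0.5)

The blue cross was at (0.7, 3.8) in frame 1 and (2.2, 3.3) in frame 2.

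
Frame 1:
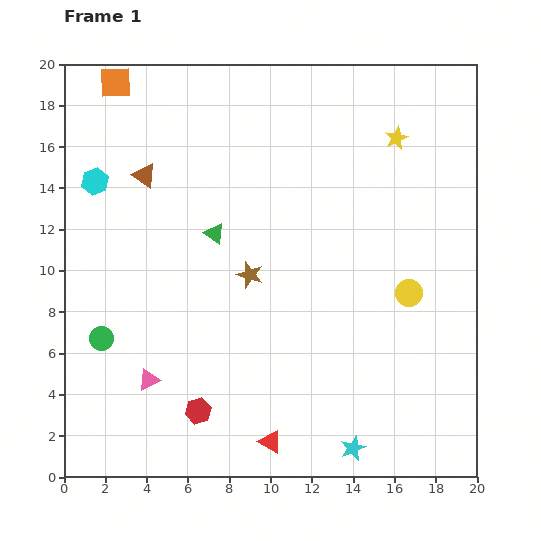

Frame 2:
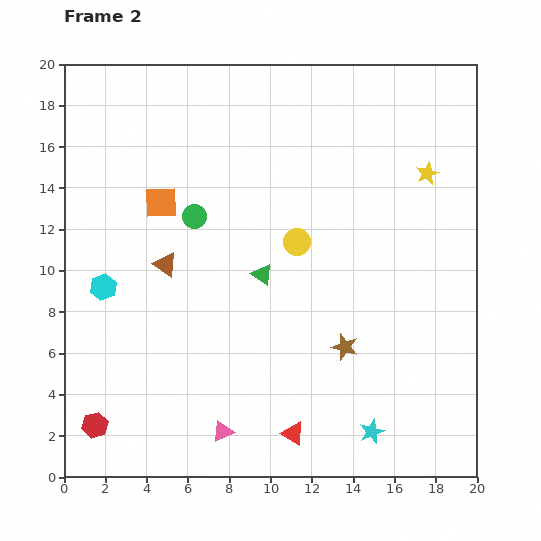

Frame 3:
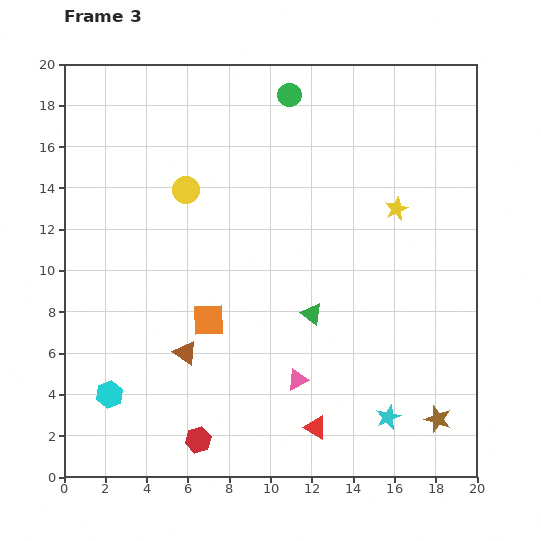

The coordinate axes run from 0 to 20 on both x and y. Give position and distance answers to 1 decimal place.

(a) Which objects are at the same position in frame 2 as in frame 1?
none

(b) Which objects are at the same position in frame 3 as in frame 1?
none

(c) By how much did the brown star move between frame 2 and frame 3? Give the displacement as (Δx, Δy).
(4.5, -3.5)

The brown star was at (13.6, 6.3) in frame 2 and (18.1, 2.8) in frame 3.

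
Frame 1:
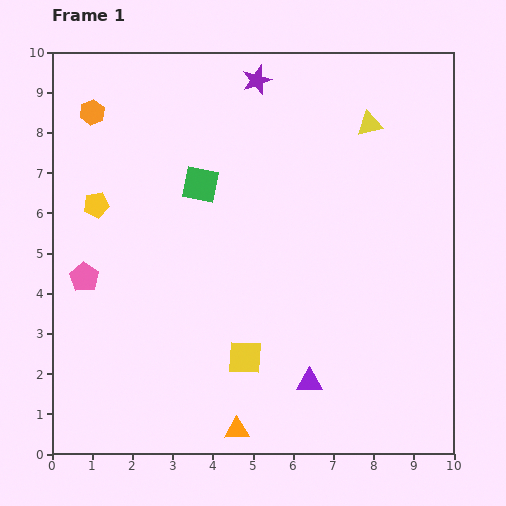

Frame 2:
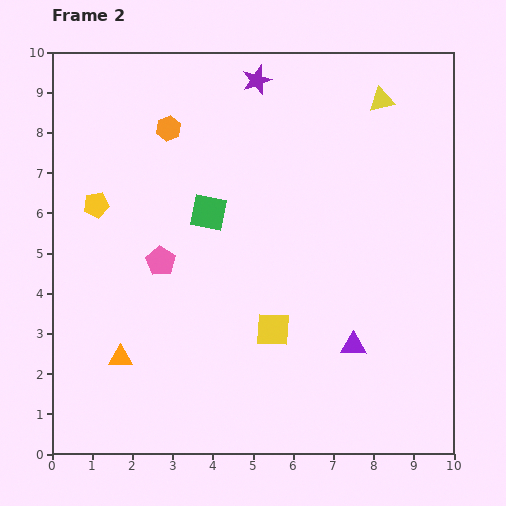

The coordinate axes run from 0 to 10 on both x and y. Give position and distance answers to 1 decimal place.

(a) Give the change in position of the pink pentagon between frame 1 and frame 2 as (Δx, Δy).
(1.9, 0.4)

The pink pentagon was at (0.8, 4.4) in frame 1 and (2.7, 4.8) in frame 2.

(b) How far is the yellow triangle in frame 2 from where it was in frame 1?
0.7

The yellow triangle moved from (7.9, 8.2) to (8.2, 8.8), a distance of √(0.3² + 0.6²) ≈ 0.7.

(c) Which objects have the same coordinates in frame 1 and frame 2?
the purple star, the yellow pentagon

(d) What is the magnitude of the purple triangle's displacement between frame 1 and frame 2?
1.4

The purple triangle moved from (6.4, 1.8) to (7.5, 2.7), a distance of √(1.1² + 0.9²) ≈ 1.4.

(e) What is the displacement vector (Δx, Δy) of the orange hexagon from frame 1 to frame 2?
(1.9, -0.4)

The orange hexagon was at (1.0, 8.5) in frame 1 and (2.9, 8.1) in frame 2.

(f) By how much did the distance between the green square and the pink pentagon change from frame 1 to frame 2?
-2.0

Distance in frame 1: 3.7. Distance in frame 2: 1.7.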